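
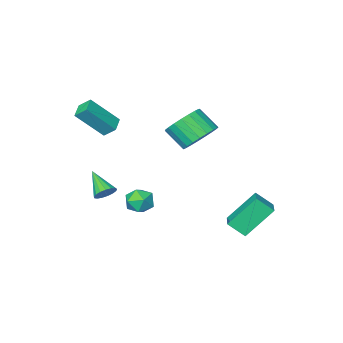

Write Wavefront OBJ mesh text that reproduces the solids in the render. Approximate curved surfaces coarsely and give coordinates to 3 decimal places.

v 0.909 -2.185 -2.623
v 1.341 -1.921 -2.264
v 0.911 -3.475 -1.677
v 1.085 -1.833 -2.143
v 0.788 -1.825 -2.132
v 0.519 -1.9 -2.234
v 0.34 -2.04 -2.424
v 0.291 -2.213 -2.66
v 0.384 -2.38 -2.888
v 0.597 -2.502 -3.055
v 0.881 -2.551 -3.122
v 1.172 -2.516 -3.076
v 1.403 -2.406 -2.926
v 1.521 -2.245 -2.706
v 1.498 -2.07 -2.467
v -3.452 -0.402 0.805
v -2.962 -0.961 0.007
v -2.519 -1.957 0.977
v -3.008 -1.398 1.775
v -2.632 -0.682 0.143
v -2.189 -1.678 1.113
v -2.443 -0.354 0.393
v -2 -1.351 1.363
v -2.429 -0.035 0.715
v -1.986 -1.032 1.685
v -2.592 0.221 1.052
v -2.148 -0.776 2.022
v -2.903 0.369 1.346
v -2.46 -0.628 2.316
v -3.309 0.384 1.547
v -2.866 -0.613 2.517
v -3.74 0.263 1.619
v -3.296 -0.734 2.59
v -4.12 0.027 1.551
v -3.677 -0.97 2.521
v -4.386 -0.283 1.354
v -3.943 -1.28 2.324
v -4.49 -0.613 1.061
v -4.046 -1.61 2.032
v -4.414 -0.907 0.725
v -3.971 -1.904 1.695
v -4.172 -1.114 0.402
v -3.729 -2.111 1.372
v -3.805 -1.197 0.149
v -3.362 -2.194 1.119
v -3.377 -1.143 0.009
v -2.934 -2.14 0.98
v -3.827 2.937 -4.095
v -5.194 3.332 -2.564
v -3.164 3.97 -3.769
v -4.531 4.364 -2.238
v -3.209 2.316 -3.382
v -4.576 2.71 -1.851
v -2.546 3.348 -3.056
v -3.913 3.743 -1.525
v -0.423 0.144 -2.814
v 0.118 0.138 -2.184
v -0.178 -1.158 -3.036
v 0.363 -1.164 -2.406
v -0.449 -1.078 -2.255
v -0.6 -0.273 -2.118
v 0.54 -0.747 -3.102
v 0.389 0.058 -2.965
v 0.714 -0.413 -2.362
v 0.102 -0.617 -1.839
v -0.162 -0.403 -3.381
v -0.774 -0.607 -2.858
v 0.214 -3.055 1.544
v -0.144 -2.52 2.083
v 0.817 -2.405 1.299
v 0.459 -1.87 1.839
v 1.461 -3.67 2.981
v 1.103 -3.135 3.521
v 2.064 -3.02 2.737
v 1.706 -2.485 3.276
f 2 1 4
f 2 4 3
f 4 1 5
f 4 5 3
f 5 1 6
f 5 6 3
f 6 1 7
f 6 7 3
f 7 1 8
f 7 8 3
f 8 1 9
f 8 9 3
f 9 1 10
f 9 10 3
f 10 1 11
f 10 11 3
f 11 1 12
f 11 12 3
f 12 1 13
f 12 13 3
f 13 1 14
f 13 14 3
f 14 1 15
f 14 15 3
f 15 1 2
f 15 2 3
f 17 16 20
f 17 20 18
f 18 20 21
f 18 21 19
f 20 16 22
f 20 22 21
f 21 22 23
f 21 23 19
f 22 16 24
f 22 24 23
f 23 24 25
f 23 25 19
f 24 16 26
f 24 26 25
f 25 26 27
f 25 27 19
f 26 16 28
f 26 28 27
f 27 28 29
f 27 29 19
f 28 16 30
f 28 30 29
f 29 30 31
f 29 31 19
f 30 16 32
f 30 32 31
f 31 32 33
f 31 33 19
f 32 16 34
f 32 34 33
f 33 34 35
f 33 35 19
f 34 16 36
f 34 36 35
f 35 36 37
f 35 37 19
f 36 16 38
f 36 38 37
f 37 38 39
f 37 39 19
f 38 16 40
f 38 40 39
f 39 40 41
f 39 41 19
f 40 16 42
f 40 42 41
f 41 42 43
f 41 43 19
f 42 16 44
f 42 44 43
f 43 44 45
f 43 45 19
f 44 16 46
f 44 46 45
f 45 46 47
f 45 47 19
f 46 16 17
f 46 17 47
f 47 17 18
f 47 18 19
f 49 51 48
f 52 49 48
f 48 51 50
f 50 52 48
f 49 55 51
f 53 49 52
f 53 55 49
f 51 55 50
f 54 52 50
f 50 55 54
f 54 53 52
f 55 53 54
f 56 67 61
f 56 61 57
f 56 57 63
f 56 63 66
f 56 66 67
f 57 61 65
f 61 67 60
f 67 66 58
f 66 63 62
f 63 57 64
f 59 65 60
f 59 60 58
f 59 58 62
f 59 62 64
f 59 64 65
f 60 65 61
f 58 60 67
f 62 58 66
f 64 62 63
f 65 64 57
f 69 71 68
f 72 69 68
f 68 71 70
f 70 72 68
f 69 75 71
f 73 69 72
f 73 75 69
f 71 75 70
f 74 72 70
f 70 75 74
f 74 73 72
f 75 73 74



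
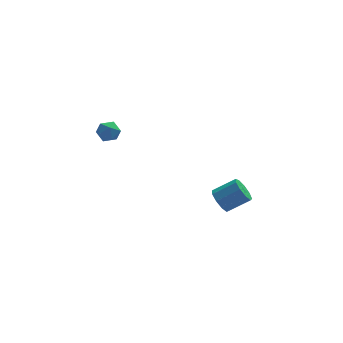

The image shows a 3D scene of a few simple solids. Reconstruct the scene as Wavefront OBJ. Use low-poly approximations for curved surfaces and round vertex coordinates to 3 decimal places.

v -3.909 -3.31 3.476
v -3.313 -3.529 3.251
v -4.287 -4.331 3.469
v -3.691 -4.55 3.244
v -3.748 -4.312 3.871
v -3.514 -3.681 3.875
v -4.086 -4.179 2.845
v -3.852 -3.548 2.849
v -3.423 -4.066 2.861
v -3.214 -4.148 3.496
v -4.386 -3.712 3.224
v -4.177 -3.794 3.859
v 2.021 -1.834 -3.853
v 2.434 -2 -4.493
v 3.653 -1.991 -3.708
v 3.239 -1.826 -3.067
v 2.392 -1.471 -4.434
v 3.611 -1.462 -3.649
v 2.177 -1.112 -4.103
v 3.396 -1.104 -3.318
v 1.888 -1.092 -3.655
v 3.107 -1.083 -2.87
v 1.661 -1.418 -3.299
v 2.88 -1.41 -2.514
v 1.603 -1.94 -3.203
v 2.821 -1.931 -2.417
v 1.74 -2.412 -3.41
v 2.959 -2.403 -2.625
v 2.008 -2.614 -3.825
v 3.227 -2.605 -3.039
v 2.282 -2.451 -4.252
v 3.501 -2.442 -3.467
f 1 12 6
f 1 6 2
f 1 2 8
f 1 8 11
f 1 11 12
f 2 6 10
f 6 12 5
f 12 11 3
f 11 8 7
f 8 2 9
f 4 10 5
f 4 5 3
f 4 3 7
f 4 7 9
f 4 9 10
f 5 10 6
f 3 5 12
f 7 3 11
f 9 7 8
f 10 9 2
f 14 13 17
f 14 17 15
f 15 17 18
f 15 18 16
f 17 13 19
f 17 19 18
f 18 19 20
f 18 20 16
f 19 13 21
f 19 21 20
f 20 21 22
f 20 22 16
f 21 13 23
f 21 23 22
f 22 23 24
f 22 24 16
f 23 13 25
f 23 25 24
f 24 25 26
f 24 26 16
f 25 13 27
f 25 27 26
f 26 27 28
f 26 28 16
f 27 13 29
f 27 29 28
f 28 29 30
f 28 30 16
f 29 13 31
f 29 31 30
f 30 31 32
f 30 32 16
f 31 13 14
f 31 14 32
f 32 14 15
f 32 15 16



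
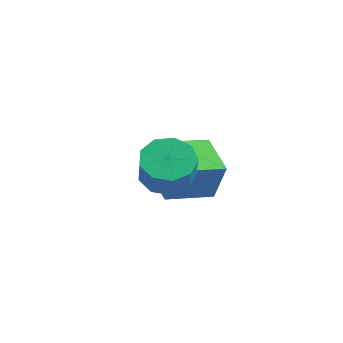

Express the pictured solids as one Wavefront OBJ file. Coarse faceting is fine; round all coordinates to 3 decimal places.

v -2 -2.72 3.234
v -1.023 -2.64 2.831
v -0.443 -3.22 4.123
v -1.42 -3.3 4.526
v -1.197 -2.03 3.183
v -0.617 -2.61 4.475
v -1.747 -1.743 3.559
v -1.167 -2.323 4.85
v -2.415 -1.914 3.783
v -1.835 -2.493 5.074
v -2.889 -2.461 3.75
v -2.309 -3.041 5.042
v -2.947 -3.13 3.476
v -2.367 -3.71 4.767
v -2.562 -3.607 3.089
v -1.982 -4.187 4.38
v -1.914 -3.669 2.77
v -1.334 -4.249 4.061
v -1.306 -3.287 2.668
v -0.726 -3.867 3.96
v -5.417 0.074 0.578
v -4.872 0.149 2.354
v -4.507 1.888 0.222
v -3.961 1.962 1.998
v -3.739 -0.862 0.102
v -3.193 -0.788 1.878
v -2.828 0.951 -0.254
v -2.283 1.026 1.522
f 2 1 5
f 2 5 3
f 3 5 6
f 3 6 4
f 5 1 7
f 5 7 6
f 6 7 8
f 6 8 4
f 7 1 9
f 7 9 8
f 8 9 10
f 8 10 4
f 9 1 11
f 9 11 10
f 10 11 12
f 10 12 4
f 11 1 13
f 11 13 12
f 12 13 14
f 12 14 4
f 13 1 15
f 13 15 14
f 14 15 16
f 14 16 4
f 15 1 17
f 15 17 16
f 16 17 18
f 16 18 4
f 17 1 19
f 17 19 18
f 18 19 20
f 18 20 4
f 19 1 2
f 19 2 20
f 20 2 3
f 20 3 4
f 22 24 21
f 25 22 21
f 21 24 23
f 23 25 21
f 22 28 24
f 26 22 25
f 26 28 22
f 24 28 23
f 27 25 23
f 23 28 27
f 27 26 25
f 28 26 27



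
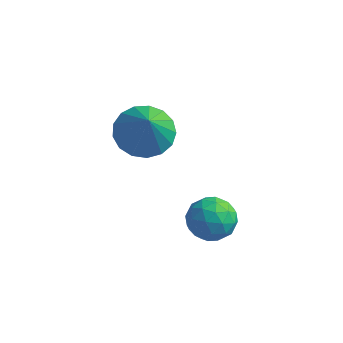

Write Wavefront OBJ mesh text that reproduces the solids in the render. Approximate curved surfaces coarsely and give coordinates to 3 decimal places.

v 2.01 -0.623 1.296
v 2.551 -0.564 1.881
v 2.789 -1.436 0.659
v 3.33 -1.377 1.244
v 2.636 -1.752 1.377
v 2.155 -1.249 1.771
v 3.185 -0.751 0.769
v 2.704 -0.248 1.163
v 3.277 -0.643 1.556
v 2.938 -1.262 1.931
v 2.402 -0.738 0.609
v 2.063 -1.357 0.984
v 2.212 -0.522 1.644
v 3.128 -1.478 0.896
v 2.72 -1.698 0.974
v 3.038 -1.663 1.318
v 1.98 -0.925 1.579
v 2.298 -0.89 1.923
v 2.348 -1.588 1.627
v 3.042 -1.11 0.617
v 3.36 -1.075 0.961
v 2.302 -0.337 1.222
v 2.62 -0.302 1.566
v 2.992 -0.412 0.913
v 2.957 -0.534 1.797
v 3.414 -1.011 1.423
v 3.329 -0.643 1.144
v 3.046 -0.348 1.375
v 2.758 -0.897 2.018
v 3.215 -1.375 1.644
v 2.808 -1.596 1.722
v 2.525 -1.3 1.953
v 3.184 -0.944 1.827
v 2.125 -0.625 0.896
v 2.582 -1.103 0.522
v 2.815 -0.7 0.587
v 2.532 -0.404 0.818
v 1.926 -0.989 1.117
v 2.383 -1.466 0.743
v 2.294 -1.652 1.165
v 2.011 -1.357 1.396
v 2.156 -1.056 0.713
v -0.592 0.84 2.364
v 0.227 1.331 2.269
v -0.048 0.18 3.656
v -0.038 1.608 2.523
v -0.43 1.709 2.74
v -0.859 1.611 2.871
v -1.227 1.337 2.886
v -1.45 0.949 2.781
v -1.477 0.536 2.581
v -1.3 0.193 2.331
v -0.962 -0.002 2.089
v -0.539 -0.004 1.91
v -0.128 0.188 1.835
v 0.176 0.529 1.881
v 0.305 0.942 2.038
f 1 38 17
f 38 12 41
f 17 41 6
f 38 41 17
f 1 17 13
f 17 6 18
f 13 18 2
f 17 18 13
f 1 13 22
f 13 2 23
f 22 23 8
f 13 23 22
f 1 22 34
f 22 8 37
f 34 37 11
f 22 37 34
f 1 34 38
f 34 11 42
f 38 42 12
f 34 42 38
f 2 18 29
f 18 6 32
f 29 32 10
f 18 32 29
f 6 41 19
f 41 12 40
f 19 40 5
f 41 40 19
f 12 42 39
f 42 11 35
f 39 35 3
f 42 35 39
f 11 37 36
f 37 8 24
f 36 24 7
f 37 24 36
f 8 23 28
f 23 2 25
f 28 25 9
f 23 25 28
f 4 30 16
f 30 10 31
f 16 31 5
f 30 31 16
f 4 16 14
f 16 5 15
f 14 15 3
f 16 15 14
f 4 14 21
f 14 3 20
f 21 20 7
f 14 20 21
f 4 21 26
f 21 7 27
f 26 27 9
f 21 27 26
f 4 26 30
f 26 9 33
f 30 33 10
f 26 33 30
f 5 31 19
f 31 10 32
f 19 32 6
f 31 32 19
f 3 15 39
f 15 5 40
f 39 40 12
f 15 40 39
f 7 20 36
f 20 3 35
f 36 35 11
f 20 35 36
f 9 27 28
f 27 7 24
f 28 24 8
f 27 24 28
f 10 33 29
f 33 9 25
f 29 25 2
f 33 25 29
f 44 43 46
f 44 46 45
f 46 43 47
f 46 47 45
f 47 43 48
f 47 48 45
f 48 43 49
f 48 49 45
f 49 43 50
f 49 50 45
f 50 43 51
f 50 51 45
f 51 43 52
f 51 52 45
f 52 43 53
f 52 53 45
f 53 43 54
f 53 54 45
f 54 43 55
f 54 55 45
f 55 43 56
f 55 56 45
f 56 43 57
f 56 57 45
f 57 43 44
f 57 44 45



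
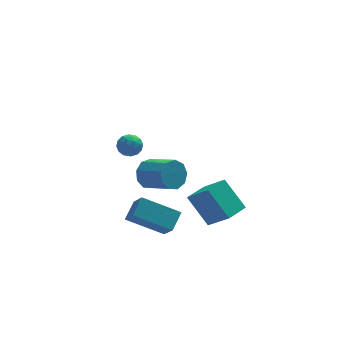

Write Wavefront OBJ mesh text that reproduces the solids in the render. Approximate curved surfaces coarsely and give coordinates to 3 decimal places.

v 0.397 -3.951 -2.078
v -1.412 -3.459 -1.155
v 0.15 -2.922 -3.112
v -1.66 -2.429 -2.189
v 0.94 -3.171 -1.431
v -0.87 -2.678 -0.508
v 0.692 -2.141 -2.465
v -1.117 -1.649 -1.542
v 0.365 3.578 -3.383
v 0.925 3.646 -4.123
v 2.014 2.37 -3.417
v 1.455 2.302 -2.677
v 1.11 4.054 -3.672
v 2.199 2.778 -2.966
v 0.947 4.239 -3.085
v 2.037 2.963 -2.379
v 0.512 4.115 -2.638
v 1.601 2.839 -1.932
v 0.008 3.74 -2.54
v 1.097 2.464 -1.834
v -0.328 3.288 -2.836
v 0.761 2.012 -2.13
v -0.341 2.973 -3.388
v 0.748 1.697 -2.682
v -0.022 2.94 -3.938
v 1.067 1.664 -3.232
v 0.477 3.206 -4.228
v 1.566 1.93 -3.522
v 3.346 -2.707 -2.489
v 2.47 -1.77 -1.02
v 2.475 -1.79 -3.594
v 1.599 -0.852 -2.126
v 4.321 -1.788 -2.494
v 3.445 -0.85 -1.026
v 3.45 -0.87 -3.6
v 2.574 0.067 -2.131
v -1.594 -1.25 2.918
v -1.128 -1.019 2.491
v -1.432 -2.261 2.549
v -0.966 -2.03 2.122
v -0.846 -2.029 2.784
v -0.946 -1.404 3.012
v -1.614 -1.876 2.028
v -1.714 -1.251 2.256
v -1.14 -1.406 1.941
v -0.665 -1.501 2.409
v -1.895 -1.779 2.631
v -1.42 -1.874 3.099
v -1.375 -1.045 2.737
v -1.185 -2.235 2.303
v -1.114 -2.234 2.692
v -0.84 -2.098 2.441
v -1.268 -1.272 3.043
v -0.994 -1.136 2.792
v -0.829 -1.73 2.965
v -1.566 -2.144 2.248
v -1.292 -2.008 1.997
v -1.72 -1.182 2.599
v -1.446 -1.046 2.348
v -1.731 -1.55 2.075
v -1.108 -1.138 2.163
v -1.013 -1.732 1.946
v -1.394 -1.641 1.89
v -1.453 -1.274 2.024
v -0.829 -1.193 2.438
v -0.734 -1.788 2.221
v -0.664 -1.787 2.61
v -0.722 -1.419 2.744
v -0.836 -1.421 2.114
v -1.826 -1.492 2.819
v -1.731 -2.087 2.602
v -1.838 -1.861 2.296
v -1.896 -1.493 2.43
v -1.547 -1.548 3.094
v -1.452 -2.142 2.877
v -1.107 -2.006 3.016
v -1.166 -1.639 3.15
v -1.724 -1.859 2.926
f 2 4 1
f 5 2 1
f 1 4 3
f 3 5 1
f 2 8 4
f 6 2 5
f 6 8 2
f 4 8 3
f 7 5 3
f 3 8 7
f 7 6 5
f 8 6 7
f 10 9 13
f 10 13 11
f 11 13 14
f 11 14 12
f 13 9 15
f 13 15 14
f 14 15 16
f 14 16 12
f 15 9 17
f 15 17 16
f 16 17 18
f 16 18 12
f 17 9 19
f 17 19 18
f 18 19 20
f 18 20 12
f 19 9 21
f 19 21 20
f 20 21 22
f 20 22 12
f 21 9 23
f 21 23 22
f 22 23 24
f 22 24 12
f 23 9 25
f 23 25 24
f 24 25 26
f 24 26 12
f 25 9 27
f 25 27 26
f 26 27 28
f 26 28 12
f 27 9 10
f 27 10 28
f 28 10 11
f 28 11 12
f 30 32 29
f 33 30 29
f 29 32 31
f 31 33 29
f 30 36 32
f 34 30 33
f 34 36 30
f 32 36 31
f 35 33 31
f 31 36 35
f 35 34 33
f 36 34 35
f 37 74 53
f 74 48 77
f 53 77 42
f 74 77 53
f 37 53 49
f 53 42 54
f 49 54 38
f 53 54 49
f 37 49 58
f 49 38 59
f 58 59 44
f 49 59 58
f 37 58 70
f 58 44 73
f 70 73 47
f 58 73 70
f 37 70 74
f 70 47 78
f 74 78 48
f 70 78 74
f 38 54 65
f 54 42 68
f 65 68 46
f 54 68 65
f 42 77 55
f 77 48 76
f 55 76 41
f 77 76 55
f 48 78 75
f 78 47 71
f 75 71 39
f 78 71 75
f 47 73 72
f 73 44 60
f 72 60 43
f 73 60 72
f 44 59 64
f 59 38 61
f 64 61 45
f 59 61 64
f 40 66 52
f 66 46 67
f 52 67 41
f 66 67 52
f 40 52 50
f 52 41 51
f 50 51 39
f 52 51 50
f 40 50 57
f 50 39 56
f 57 56 43
f 50 56 57
f 40 57 62
f 57 43 63
f 62 63 45
f 57 63 62
f 40 62 66
f 62 45 69
f 66 69 46
f 62 69 66
f 41 67 55
f 67 46 68
f 55 68 42
f 67 68 55
f 39 51 75
f 51 41 76
f 75 76 48
f 51 76 75
f 43 56 72
f 56 39 71
f 72 71 47
f 56 71 72
f 45 63 64
f 63 43 60
f 64 60 44
f 63 60 64
f 46 69 65
f 69 45 61
f 65 61 38
f 69 61 65



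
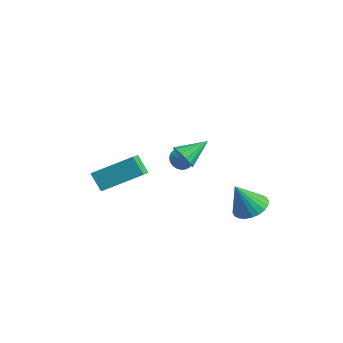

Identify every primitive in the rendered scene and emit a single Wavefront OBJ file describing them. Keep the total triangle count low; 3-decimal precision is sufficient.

v -1.725 -2.237 -0.692
v -0.671 -0.617 0.338
v -1.006 -2.16 -1.548
v 0.047 -0.54 -0.518
v -1.007 -3.04 -0.162
v 0.046 -1.42 0.868
v -0.289 -2.963 -1.018
v 0.765 -1.343 0.012
v 2.111 3.904 -3.532
v 3.022 3.679 -3.491
v 1.849 3.136 -1.948
v 3.023 4.009 -3.331
v 2.884 4.323 -3.202
v 2.628 4.573 -3.123
v 2.293 4.721 -3.106
v 1.93 4.745 -3.154
v 1.595 4.641 -3.26
v 1.338 4.425 -3.407
v 1.199 4.129 -3.574
v 1.198 3.799 -3.734
v 1.337 3.485 -3.863
v 1.593 3.234 -3.942
v 1.928 3.086 -3.958
v 2.291 3.062 -3.91
v 2.626 3.166 -3.804
v 2.883 3.383 -3.657
v 3.217 -0.955 2.22
v 3.848 -0.892 1.924
v 3.423 0.275 2.92
v 3.621 -0.725 1.697
v 3.285 -0.619 1.61
v 2.931 -0.603 1.686
v 2.654 -0.682 1.906
v 2.527 -0.833 2.21
v 2.586 -1.018 2.516
v 2.813 -1.185 2.743
v 3.148 -1.291 2.83
v 3.502 -1.307 2.754
v 3.78 -1.228 2.534
v 3.906 -1.076 2.23
v -2.865 3.548 -2.551
v -2.578 3.055 -2.884
v -1.855 3.592 -1.749
v -2.487 3.26 -3.01
v -2.454 3.509 -3.066
v -2.482 3.764 -3.044
v -2.569 3.986 -2.947
v -2.701 4.141 -2.789
v -2.858 4.206 -2.596
v -3.016 4.171 -2.395
v -3.151 4.041 -2.219
v -3.242 3.836 -2.093
v -3.276 3.587 -2.036
v -3.247 3.332 -2.058
v -3.16 3.11 -2.156
v -3.028 2.954 -2.313
v -2.871 2.889 -2.507
v -2.713 2.924 -2.707
f 2 4 1
f 5 2 1
f 1 4 3
f 3 5 1
f 2 8 4
f 6 2 5
f 6 8 2
f 4 8 3
f 7 5 3
f 3 8 7
f 7 6 5
f 8 6 7
f 10 9 12
f 10 12 11
f 12 9 13
f 12 13 11
f 13 9 14
f 13 14 11
f 14 9 15
f 14 15 11
f 15 9 16
f 15 16 11
f 16 9 17
f 16 17 11
f 17 9 18
f 17 18 11
f 18 9 19
f 18 19 11
f 19 9 20
f 19 20 11
f 20 9 21
f 20 21 11
f 21 9 22
f 21 22 11
f 22 9 23
f 22 23 11
f 23 9 24
f 23 24 11
f 24 9 25
f 24 25 11
f 25 9 26
f 25 26 11
f 26 9 10
f 26 10 11
f 28 27 30
f 28 30 29
f 30 27 31
f 30 31 29
f 31 27 32
f 31 32 29
f 32 27 33
f 32 33 29
f 33 27 34
f 33 34 29
f 34 27 35
f 34 35 29
f 35 27 36
f 35 36 29
f 36 27 37
f 36 37 29
f 37 27 38
f 37 38 29
f 38 27 39
f 38 39 29
f 39 27 40
f 39 40 29
f 40 27 28
f 40 28 29
f 42 41 44
f 42 44 43
f 44 41 45
f 44 45 43
f 45 41 46
f 45 46 43
f 46 41 47
f 46 47 43
f 47 41 48
f 47 48 43
f 48 41 49
f 48 49 43
f 49 41 50
f 49 50 43
f 50 41 51
f 50 51 43
f 51 41 52
f 51 52 43
f 52 41 53
f 52 53 43
f 53 41 54
f 53 54 43
f 54 41 55
f 54 55 43
f 55 41 56
f 55 56 43
f 56 41 57
f 56 57 43
f 57 41 58
f 57 58 43
f 58 41 42
f 58 42 43



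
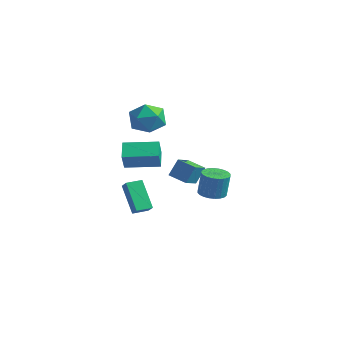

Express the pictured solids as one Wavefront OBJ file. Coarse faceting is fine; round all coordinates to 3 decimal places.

v -3.905 4.592 1.887
v -2.749 4.855 1.965
v -3.491 3.125 0.715
v -2.335 3.388 0.793
v -2.911 2.953 1.737
v -3.166 3.86 2.462
v -3.074 4.12 0.218
v -3.329 5.027 0.943
v -2.235 4.564 0.934
v -2.134 3.842 1.873
v -4.106 4.138 0.807
v -4.005 3.416 1.746
v 0.608 1.953 -1.151
v 0.77 2.509 -0.1
v 0.289 3.059 -1.687
v 0.45 3.615 -0.636
v 1.73 2.145 -1.424
v 1.891 2.701 -0.373
v 1.41 3.251 -1.96
v 1.572 3.807 -0.909
v 3.513 2.329 -1.633
v 3.929 1.658 -1.622
v 4.084 1.78 -0.135
v 3.667 2.451 -0.147
v 4.153 1.867 -1.662
v 4.307 1.989 -0.175
v 4.278 2.146 -1.698
v 4.433 2.268 -0.211
v 4.288 2.453 -1.724
v 4.442 2.575 -0.237
v 4.179 2.741 -1.737
v 4.333 2.863 -0.25
v 3.969 2.966 -1.733
v 4.123 3.089 -0.246
v 3.689 3.095 -1.715
v 3.844 3.217 -0.228
v 3.383 3.106 -1.684
v 3.537 3.229 -0.197
v 3.096 3 -1.645
v 3.251 3.122 -0.158
v 2.873 2.791 -1.605
v 3.027 2.913 -0.118
v 2.747 2.512 -1.569
v 2.902 2.634 -0.082
v 2.738 2.205 -1.543
v 2.892 2.327 -0.056
v 2.847 1.917 -1.53
v 3.001 2.039 -0.043
v 3.057 1.691 -1.534
v 3.211 1.814 -0.047
v 3.336 1.563 -1.552
v 3.491 1.685 -0.065
v 3.643 1.551 -1.583
v 3.797 1.674 -0.096
v -4.772 3.79 -1.886
v -4.359 3.214 -0.725
v -3.225 5.174 -1.749
v -2.813 4.598 -0.588
v -4.027 3.022 -2.532
v -3.615 2.446 -1.371
v -2.481 4.406 -2.395
v -2.068 3.83 -1.234
v -1.945 1.643 -4.965
v -3.208 2.058 -3.378
v -1.612 2.564 -4.942
v -2.875 2.98 -3.355
v -1.365 1.42 -4.445
v -2.628 1.836 -2.858
v -1.032 2.342 -4.422
v -2.295 2.757 -2.835
f 1 12 6
f 1 6 2
f 1 2 8
f 1 8 11
f 1 11 12
f 2 6 10
f 6 12 5
f 12 11 3
f 11 8 7
f 8 2 9
f 4 10 5
f 4 5 3
f 4 3 7
f 4 7 9
f 4 9 10
f 5 10 6
f 3 5 12
f 7 3 11
f 9 7 8
f 10 9 2
f 14 16 13
f 17 14 13
f 13 16 15
f 15 17 13
f 14 20 16
f 18 14 17
f 18 20 14
f 16 20 15
f 19 17 15
f 15 20 19
f 19 18 17
f 20 18 19
f 22 21 25
f 22 25 23
f 23 25 26
f 23 26 24
f 25 21 27
f 25 27 26
f 26 27 28
f 26 28 24
f 27 21 29
f 27 29 28
f 28 29 30
f 28 30 24
f 29 21 31
f 29 31 30
f 30 31 32
f 30 32 24
f 31 21 33
f 31 33 32
f 32 33 34
f 32 34 24
f 33 21 35
f 33 35 34
f 34 35 36
f 34 36 24
f 35 21 37
f 35 37 36
f 36 37 38
f 36 38 24
f 37 21 39
f 37 39 38
f 38 39 40
f 38 40 24
f 39 21 41
f 39 41 40
f 40 41 42
f 40 42 24
f 41 21 43
f 41 43 42
f 42 43 44
f 42 44 24
f 43 21 45
f 43 45 44
f 44 45 46
f 44 46 24
f 45 21 47
f 45 47 46
f 46 47 48
f 46 48 24
f 47 21 49
f 47 49 48
f 48 49 50
f 48 50 24
f 49 21 51
f 49 51 50
f 50 51 52
f 50 52 24
f 51 21 53
f 51 53 52
f 52 53 54
f 52 54 24
f 53 21 22
f 53 22 54
f 54 22 23
f 54 23 24
f 56 58 55
f 59 56 55
f 55 58 57
f 57 59 55
f 56 62 58
f 60 56 59
f 60 62 56
f 58 62 57
f 61 59 57
f 57 62 61
f 61 60 59
f 62 60 61
f 64 66 63
f 67 64 63
f 63 66 65
f 65 67 63
f 64 70 66
f 68 64 67
f 68 70 64
f 66 70 65
f 69 67 65
f 65 70 69
f 69 68 67
f 70 68 69



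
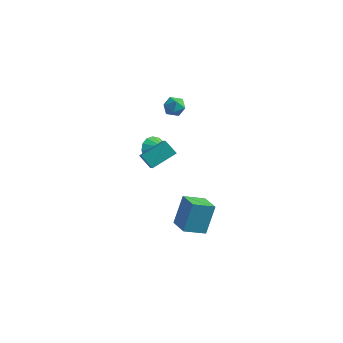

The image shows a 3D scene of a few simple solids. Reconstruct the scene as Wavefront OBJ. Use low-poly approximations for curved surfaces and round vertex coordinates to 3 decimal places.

v -4.453 3.827 -2.686
v -3.885 4.32 -3.404
v -3.467 3.613 -2.054
v -4.027 4.702 -3.053
v -4.283 4.85 -2.603
v -4.584 4.724 -2.175
v -4.851 4.357 -1.884
v -5.01 3.849 -1.808
v -5.02 3.335 -1.967
v -4.879 2.952 -2.318
v -4.623 2.805 -2.768
v -4.321 2.931 -3.196
v -4.055 3.298 -3.487
v -3.896 3.806 -3.563
v 0.396 -0.271 -3.921
v 0.666 0.191 -3.725
v 0.784 -1.169 -2.339
v 0.444 0.228 -3.649
v 0.214 0.178 -3.621
v 0.015 0.051 -3.644
v -0.118 -0.132 -3.716
v -0.162 -0.339 -3.822
v -0.11 -0.534 -3.946
v 0.03 -0.684 -4.065
v 0.233 -0.762 -4.16
v 0.464 -0.756 -4.213
v 0.683 -0.665 -4.215
v 0.852 -0.507 -4.167
v 0.943 -0.308 -4.076
v 0.939 -0.102 -3.958
v 0.841 0.074 -3.834
v -3.064 2.533 2.875
v -2.651 3.202 2.939
v -1.989 1.858 3.001
v -1.576 2.527 3.065
v -2.069 2.31 3.642
v -2.733 2.728 3.564
v -1.907 2.332 2.376
v -2.571 2.75 2.298
v -1.936 3.078 2.631
v -2.036 3.064 3.413
v -2.604 1.996 2.527
v -2.704 1.982 3.309
v -2.344 -1.607 1.148
v -1.451 -0.239 1.903
v -2.906 -0.855 0.45
v -2.013 0.513 1.206
v -1.527 -1.713 0.374
v -0.634 -0.345 1.13
v -2.089 -0.961 -0.323
v -1.196 0.407 0.432
v 1.247 -4.268 -1.754
v 1.394 -3.397 0.074
v 2.205 -3.305 -2.289
v 2.352 -2.434 -0.462
v 2.388 -5.206 -1.398
v 2.535 -4.335 0.429
v 3.346 -4.243 -1.934
v 3.493 -3.372 -0.106
f 2 1 4
f 2 4 3
f 4 1 5
f 4 5 3
f 5 1 6
f 5 6 3
f 6 1 7
f 6 7 3
f 7 1 8
f 7 8 3
f 8 1 9
f 8 9 3
f 9 1 10
f 9 10 3
f 10 1 11
f 10 11 3
f 11 1 12
f 11 12 3
f 12 1 13
f 12 13 3
f 13 1 14
f 13 14 3
f 14 1 2
f 14 2 3
f 16 15 18
f 16 18 17
f 18 15 19
f 18 19 17
f 19 15 20
f 19 20 17
f 20 15 21
f 20 21 17
f 21 15 22
f 21 22 17
f 22 15 23
f 22 23 17
f 23 15 24
f 23 24 17
f 24 15 25
f 24 25 17
f 25 15 26
f 25 26 17
f 26 15 27
f 26 27 17
f 27 15 28
f 27 28 17
f 28 15 29
f 28 29 17
f 29 15 30
f 29 30 17
f 30 15 31
f 30 31 17
f 31 15 16
f 31 16 17
f 32 43 37
f 32 37 33
f 32 33 39
f 32 39 42
f 32 42 43
f 33 37 41
f 37 43 36
f 43 42 34
f 42 39 38
f 39 33 40
f 35 41 36
f 35 36 34
f 35 34 38
f 35 38 40
f 35 40 41
f 36 41 37
f 34 36 43
f 38 34 42
f 40 38 39
f 41 40 33
f 45 47 44
f 48 45 44
f 44 47 46
f 46 48 44
f 45 51 47
f 49 45 48
f 49 51 45
f 47 51 46
f 50 48 46
f 46 51 50
f 50 49 48
f 51 49 50
f 53 55 52
f 56 53 52
f 52 55 54
f 54 56 52
f 53 59 55
f 57 53 56
f 57 59 53
f 55 59 54
f 58 56 54
f 54 59 58
f 58 57 56
f 59 57 58



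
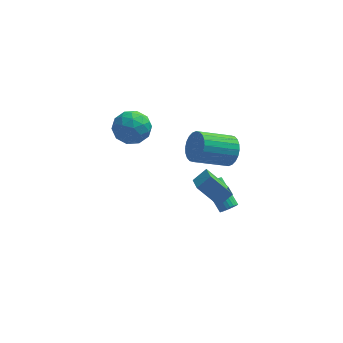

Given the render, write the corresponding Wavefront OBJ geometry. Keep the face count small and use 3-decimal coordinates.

v -1.86 -1.964 3.477
v -1.449 -2.571 2.666
v -3.131 -3.169 3.734
v -2.72 -3.776 2.923
v -2.165 -3.665 3.858
v -1.379 -2.921 3.7
v -3.201 -2.819 2.7
v -2.415 -2.075 2.542
v -2.277 -3.099 2.186
v -1.637 -3.622 2.901
v -2.943 -2.118 3.499
v -2.303 -2.641 4.214
v -1.543 -2.162 3.049
v -3.037 -3.578 3.351
v -2.711 -3.513 3.901
v -2.469 -3.87 3.424
v -1.502 -2.368 3.657
v -1.26 -2.724 3.18
v -1.681 -3.367 3.881
v -3.32 -3.016 3.22
v -3.078 -3.372 2.743
v -2.111 -1.87 2.976
v -1.869 -2.227 2.499
v -2.899 -2.373 2.519
v -1.788 -2.829 2.29
v -2.535 -3.537 2.441
v -2.818 -2.975 2.31
v -2.356 -2.537 2.217
v -1.412 -3.137 2.711
v -2.159 -3.845 2.861
v -1.832 -3.78 3.412
v -1.371 -3.342 3.318
v -1.899 -3.447 2.428
v -2.421 -1.895 3.539
v -3.168 -2.603 3.689
v -3.209 -2.398 3.082
v -2.748 -1.96 2.988
v -2.045 -2.203 3.959
v -2.792 -2.911 4.11
v -2.224 -3.203 4.183
v -1.762 -2.765 4.09
v -2.681 -2.293 3.972
v 2.754 -2.683 1.177
v 3.233 -2.933 1.959
v 1.424 -3.567 2.864
v 0.946 -3.317 2.083
v 3.148 -2.58 2.036
v 1.339 -3.215 2.941
v 3.003 -2.243 1.982
v 1.194 -2.878 2.887
v 2.82 -1.973 1.806
v 1.011 -2.608 2.711
v 2.627 -1.811 1.534
v 0.818 -2.446 2.439
v 2.454 -1.782 1.208
v 0.645 -2.417 2.113
v 2.326 -1.89 0.877
v 0.517 -2.524 1.782
v 2.263 -2.118 0.592
v 0.454 -2.753 1.497
v 2.276 -2.433 0.396
v 0.467 -3.067 1.301
v 2.361 -2.785 0.319
v 0.552 -3.42 1.224
v 2.506 -3.122 0.373
v 0.697 -3.757 1.278
v 2.689 -3.392 0.549
v 0.88 -4.027 1.454
v 2.882 -3.554 0.821
v 1.073 -4.189 1.726
v 3.055 -3.583 1.147
v 1.246 -4.218 2.052
v 3.183 -3.476 1.478
v 1.374 -4.11 2.383
v 3.246 -3.247 1.763
v 1.437 -3.882 2.668
v 2.79 -2.348 -4.085
v 3.17 -2.424 -3.695
v 2.29 -1.128 -2.585
v 1.91 -1.052 -2.975
v 3.259 -2.265 -3.81
v 2.379 -0.97 -2.699
v 3.276 -2.12 -3.967
v 2.396 -0.824 -2.856
v 3.219 -2.008 -4.141
v 2.339 -0.713 -3.03
v 3.097 -1.949 -4.307
v 2.217 -0.653 -3.197
v 2.928 -1.95 -4.44
v 2.048 -0.655 -3.329
v 2.738 -2.012 -4.518
v 1.858 -0.717 -3.407
v 2.556 -2.125 -4.53
v 1.676 -0.829 -3.42
v 2.41 -2.272 -4.475
v 1.53 -0.976 -3.365
v 2.321 -2.43 -4.361
v 1.441 -1.135 -3.25
v 2.304 -2.576 -4.204
v 1.424 -1.28 -3.093
v 2.361 -2.687 -4.03
v 1.481 -1.392 -2.919
v 2.483 -2.747 -3.863
v 1.603 -1.451 -2.753
v 2.652 -2.745 -3.731
v 1.772 -1.45 -2.62
v 2.842 -2.683 -3.653
v 1.962 -1.388 -2.542
v 3.024 -2.571 -3.64
v 2.144 -1.275 -2.53
v 2 -3.403 -2.149
v 2.221 -4.87 -1.405
v 0.855 -3.013 -1.041
v 1.077 -4.48 -0.296
v 2.703 -3 -1.564
v 2.925 -4.467 -0.819
v 1.559 -2.61 -0.455
v 1.78 -4.077 0.289
f 1 38 17
f 38 12 41
f 17 41 6
f 38 41 17
f 1 17 13
f 17 6 18
f 13 18 2
f 17 18 13
f 1 13 22
f 13 2 23
f 22 23 8
f 13 23 22
f 1 22 34
f 22 8 37
f 34 37 11
f 22 37 34
f 1 34 38
f 34 11 42
f 38 42 12
f 34 42 38
f 2 18 29
f 18 6 32
f 29 32 10
f 18 32 29
f 6 41 19
f 41 12 40
f 19 40 5
f 41 40 19
f 12 42 39
f 42 11 35
f 39 35 3
f 42 35 39
f 11 37 36
f 37 8 24
f 36 24 7
f 37 24 36
f 8 23 28
f 23 2 25
f 28 25 9
f 23 25 28
f 4 30 16
f 30 10 31
f 16 31 5
f 30 31 16
f 4 16 14
f 16 5 15
f 14 15 3
f 16 15 14
f 4 14 21
f 14 3 20
f 21 20 7
f 14 20 21
f 4 21 26
f 21 7 27
f 26 27 9
f 21 27 26
f 4 26 30
f 26 9 33
f 30 33 10
f 26 33 30
f 5 31 19
f 31 10 32
f 19 32 6
f 31 32 19
f 3 15 39
f 15 5 40
f 39 40 12
f 15 40 39
f 7 20 36
f 20 3 35
f 36 35 11
f 20 35 36
f 9 27 28
f 27 7 24
f 28 24 8
f 27 24 28
f 10 33 29
f 33 9 25
f 29 25 2
f 33 25 29
f 44 43 47
f 44 47 45
f 45 47 48
f 45 48 46
f 47 43 49
f 47 49 48
f 48 49 50
f 48 50 46
f 49 43 51
f 49 51 50
f 50 51 52
f 50 52 46
f 51 43 53
f 51 53 52
f 52 53 54
f 52 54 46
f 53 43 55
f 53 55 54
f 54 55 56
f 54 56 46
f 55 43 57
f 55 57 56
f 56 57 58
f 56 58 46
f 57 43 59
f 57 59 58
f 58 59 60
f 58 60 46
f 59 43 61
f 59 61 60
f 60 61 62
f 60 62 46
f 61 43 63
f 61 63 62
f 62 63 64
f 62 64 46
f 63 43 65
f 63 65 64
f 64 65 66
f 64 66 46
f 65 43 67
f 65 67 66
f 66 67 68
f 66 68 46
f 67 43 69
f 67 69 68
f 68 69 70
f 68 70 46
f 69 43 71
f 69 71 70
f 70 71 72
f 70 72 46
f 71 43 73
f 71 73 72
f 72 73 74
f 72 74 46
f 73 43 75
f 73 75 74
f 74 75 76
f 74 76 46
f 75 43 44
f 75 44 76
f 76 44 45
f 76 45 46
f 78 77 81
f 78 81 79
f 79 81 82
f 79 82 80
f 81 77 83
f 81 83 82
f 82 83 84
f 82 84 80
f 83 77 85
f 83 85 84
f 84 85 86
f 84 86 80
f 85 77 87
f 85 87 86
f 86 87 88
f 86 88 80
f 87 77 89
f 87 89 88
f 88 89 90
f 88 90 80
f 89 77 91
f 89 91 90
f 90 91 92
f 90 92 80
f 91 77 93
f 91 93 92
f 92 93 94
f 92 94 80
f 93 77 95
f 93 95 94
f 94 95 96
f 94 96 80
f 95 77 97
f 95 97 96
f 96 97 98
f 96 98 80
f 97 77 99
f 97 99 98
f 98 99 100
f 98 100 80
f 99 77 101
f 99 101 100
f 100 101 102
f 100 102 80
f 101 77 103
f 101 103 102
f 102 103 104
f 102 104 80
f 103 77 105
f 103 105 104
f 104 105 106
f 104 106 80
f 105 77 107
f 105 107 106
f 106 107 108
f 106 108 80
f 107 77 109
f 107 109 108
f 108 109 110
f 108 110 80
f 109 77 78
f 109 78 110
f 110 78 79
f 110 79 80
f 112 114 111
f 115 112 111
f 111 114 113
f 113 115 111
f 112 118 114
f 116 112 115
f 116 118 112
f 114 118 113
f 117 115 113
f 113 118 117
f 117 116 115
f 118 116 117



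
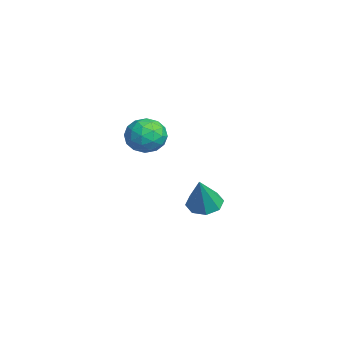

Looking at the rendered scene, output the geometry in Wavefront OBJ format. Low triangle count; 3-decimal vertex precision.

v -1.723 3.073 -2.83
v -1.072 3.664 -3.021
v -0.857 2.687 -1.07
v -1.605 3.955 -2.696
v -2.207 3.729 -2.449
v -2.526 3.119 -2.425
v -2.375 2.482 -2.639
v -1.842 2.191 -2.965
v -1.24 2.417 -3.212
v -0.921 3.027 -3.235
v 1.462 0.156 3.481
v 2.228 0.413 4.07
v 2.472 -0.673 2.53
v 3.238 -0.416 3.119
v 2.54 -1.048 3.453
v 1.916 -0.536 4.041
v 2.784 0.276 2.559
v 2.16 0.788 3.147
v 3.044 0.487 3.5
v 2.894 -0.331 4.053
v 1.806 0.071 2.547
v 1.656 -0.747 3.1
v 1.756 0.357 3.859
v 2.944 -0.617 2.741
v 2.534 -0.989 2.938
v 2.984 -0.838 3.284
v 1.573 -0.2 3.842
v 2.023 -0.049 4.188
v 2.207 -0.908 3.826
v 2.677 -0.211 2.412
v 3.127 -0.06 2.758
v 1.716 0.578 3.316
v 2.166 0.729 3.662
v 2.493 0.648 2.774
v 2.686 0.552 3.87
v 3.28 0.065 3.311
v 3.013 0.471 2.982
v 2.646 0.772 3.327
v 2.598 0.071 4.195
v 3.191 -0.416 3.636
v 2.781 -0.788 3.833
v 2.415 -0.487 4.178
v 3.078 0.114 3.86
v 1.509 0.156 2.964
v 2.102 -0.331 2.405
v 2.285 0.227 2.422
v 1.919 0.528 2.767
v 1.42 -0.325 3.289
v 2.014 -0.812 2.73
v 2.054 -1.032 3.273
v 1.687 -0.731 3.618
v 1.622 -0.374 2.74
f 2 1 4
f 2 4 3
f 4 1 5
f 4 5 3
f 5 1 6
f 5 6 3
f 6 1 7
f 6 7 3
f 7 1 8
f 7 8 3
f 8 1 9
f 8 9 3
f 9 1 10
f 9 10 3
f 10 1 2
f 10 2 3
f 11 48 27
f 48 22 51
f 27 51 16
f 48 51 27
f 11 27 23
f 27 16 28
f 23 28 12
f 27 28 23
f 11 23 32
f 23 12 33
f 32 33 18
f 23 33 32
f 11 32 44
f 32 18 47
f 44 47 21
f 32 47 44
f 11 44 48
f 44 21 52
f 48 52 22
f 44 52 48
f 12 28 39
f 28 16 42
f 39 42 20
f 28 42 39
f 16 51 29
f 51 22 50
f 29 50 15
f 51 50 29
f 22 52 49
f 52 21 45
f 49 45 13
f 52 45 49
f 21 47 46
f 47 18 34
f 46 34 17
f 47 34 46
f 18 33 38
f 33 12 35
f 38 35 19
f 33 35 38
f 14 40 26
f 40 20 41
f 26 41 15
f 40 41 26
f 14 26 24
f 26 15 25
f 24 25 13
f 26 25 24
f 14 24 31
f 24 13 30
f 31 30 17
f 24 30 31
f 14 31 36
f 31 17 37
f 36 37 19
f 31 37 36
f 14 36 40
f 36 19 43
f 40 43 20
f 36 43 40
f 15 41 29
f 41 20 42
f 29 42 16
f 41 42 29
f 13 25 49
f 25 15 50
f 49 50 22
f 25 50 49
f 17 30 46
f 30 13 45
f 46 45 21
f 30 45 46
f 19 37 38
f 37 17 34
f 38 34 18
f 37 34 38
f 20 43 39
f 43 19 35
f 39 35 12
f 43 35 39



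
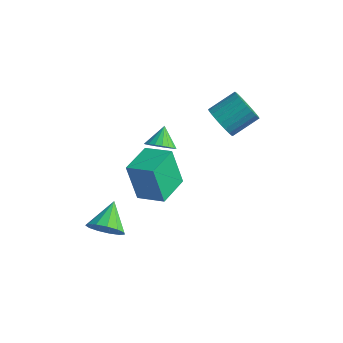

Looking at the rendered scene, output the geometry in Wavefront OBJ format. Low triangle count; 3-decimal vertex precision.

v -0.355 -1.939 -2.843
v 0.348 -1.999 -2.334
v -0.765 -0.741 -2.137
v 0.479 -1.726 -2.72
v 0.346 -1.521 -3.145
v -0.01 -1.449 -3.474
v -0.476 -1.532 -3.603
v -0.903 -1.744 -3.491
v -1.156 -2.019 -3.173
v -1.155 -2.267 -2.751
v -0.9 -2.412 -2.358
v -0.472 -2.406 -2.119
v -0.007 -2.252 -2.11
v 0.744 -1.121 -0.569
v 0.172 -1.099 1.191
v 0.581 0.449 -0.641
v 0.009 0.471 1.118
v 2.011 -0.971 -0.158
v 1.439 -0.949 1.601
v 1.848 0.599 -0.231
v 1.276 0.621 1.529
v -0.384 2.101 -0.406
v 0.113 2.536 -0.667
v -0.676 2.839 0.266
v -0.138 2.6 -0.847
v -0.438 2.565 -0.94
v -0.728 2.439 -0.927
v -0.949 2.245 -0.811
v -1.058 2.023 -0.614
v -1.033 1.816 -0.376
v -0.88 1.666 -0.144
v -0.629 1.602 0.036
v -0.329 1.637 0.128
v -0.04 1.763 0.115
v 0.181 1.957 -0.001
v 0.291 2.179 -0.197
v 0.266 2.385 -0.435
v 2.074 3.014 1.974
v 2.646 2.498 2.282
v 3.258 3.59 2.975
v 2.686 4.106 2.666
v 2.789 2.593 2.007
v 3.4 3.685 2.7
v 2.822 2.752 1.727
v 3.433 3.843 2.42
v 2.742 2.951 1.485
v 3.353 4.042 2.177
v 2.56 3.159 1.316
v 3.171 4.251 2.009
v 2.304 3.346 1.248
v 2.915 4.437 1.941
v 2.013 3.482 1.291
v 2.624 4.573 1.983
v 1.732 3.547 1.437
v 2.343 4.638 2.13
v 1.502 3.53 1.665
v 2.114 4.622 2.358
v 1.36 3.435 1.94
v 1.971 4.527 2.633
v 1.327 3.277 2.22
v 1.938 4.368 2.913
v 1.407 3.078 2.463
v 2.018 4.169 3.155
v 1.589 2.869 2.631
v 2.2 3.961 3.324
v 1.845 2.683 2.699
v 2.456 3.774 3.392
v 2.136 2.547 2.657
v 2.747 3.638 3.349
v 2.417 2.482 2.51
v 3.028 3.573 3.203
f 2 1 4
f 2 4 3
f 4 1 5
f 4 5 3
f 5 1 6
f 5 6 3
f 6 1 7
f 6 7 3
f 7 1 8
f 7 8 3
f 8 1 9
f 8 9 3
f 9 1 10
f 9 10 3
f 10 1 11
f 10 11 3
f 11 1 12
f 11 12 3
f 12 1 13
f 12 13 3
f 13 1 2
f 13 2 3
f 15 17 14
f 18 15 14
f 14 17 16
f 16 18 14
f 15 21 17
f 19 15 18
f 19 21 15
f 17 21 16
f 20 18 16
f 16 21 20
f 20 19 18
f 21 19 20
f 23 22 25
f 23 25 24
f 25 22 26
f 25 26 24
f 26 22 27
f 26 27 24
f 27 22 28
f 27 28 24
f 28 22 29
f 28 29 24
f 29 22 30
f 29 30 24
f 30 22 31
f 30 31 24
f 31 22 32
f 31 32 24
f 32 22 33
f 32 33 24
f 33 22 34
f 33 34 24
f 34 22 35
f 34 35 24
f 35 22 36
f 35 36 24
f 36 22 37
f 36 37 24
f 37 22 23
f 37 23 24
f 39 38 42
f 39 42 40
f 40 42 43
f 40 43 41
f 42 38 44
f 42 44 43
f 43 44 45
f 43 45 41
f 44 38 46
f 44 46 45
f 45 46 47
f 45 47 41
f 46 38 48
f 46 48 47
f 47 48 49
f 47 49 41
f 48 38 50
f 48 50 49
f 49 50 51
f 49 51 41
f 50 38 52
f 50 52 51
f 51 52 53
f 51 53 41
f 52 38 54
f 52 54 53
f 53 54 55
f 53 55 41
f 54 38 56
f 54 56 55
f 55 56 57
f 55 57 41
f 56 38 58
f 56 58 57
f 57 58 59
f 57 59 41
f 58 38 60
f 58 60 59
f 59 60 61
f 59 61 41
f 60 38 62
f 60 62 61
f 61 62 63
f 61 63 41
f 62 38 64
f 62 64 63
f 63 64 65
f 63 65 41
f 64 38 66
f 64 66 65
f 65 66 67
f 65 67 41
f 66 38 68
f 66 68 67
f 67 68 69
f 67 69 41
f 68 38 70
f 68 70 69
f 69 70 71
f 69 71 41
f 70 38 39
f 70 39 71
f 71 39 40
f 71 40 41



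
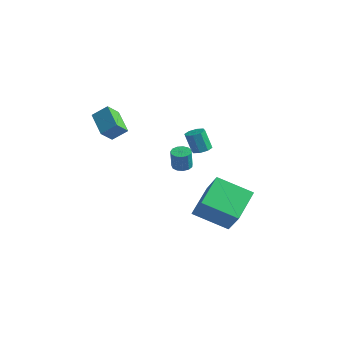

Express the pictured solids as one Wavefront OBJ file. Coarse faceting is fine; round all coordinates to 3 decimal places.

v -1.361 1.953 -2.6
v -0.95 1.6 -2.694
v -0.848 1.415 -1.554
v -1.259 1.767 -1.46
v -0.819 1.879 -2.661
v -0.717 1.694 -1.52
v -0.861 2.181 -2.608
v -0.759 1.996 -1.467
v -1.061 2.411 -2.553
v -0.959 2.226 -1.412
v -1.357 2.496 -2.512
v -1.255 2.31 -1.372
v -1.654 2.407 -2.5
v -1.552 2.222 -1.36
v -1.858 2.175 -2.52
v -1.756 1.99 -1.379
v -1.904 1.872 -2.565
v -1.802 1.687 -1.424
v -1.778 1.594 -2.621
v -1.676 1.409 -1.481
v -1.519 1.431 -2.671
v -1.417 1.245 -1.53
v -1.211 1.433 -2.698
v -1.109 1.247 -1.558
v -4.191 -0.922 0.749
v -4.209 -1.679 1.447
v -3.615 -0.359 1.374
v -3.632 -1.116 2.072
v -2.888 -1.544 0.108
v -2.905 -2.301 0.806
v -2.311 -0.981 0.733
v -2.329 -1.738 1.431
v 2.611 -0.826 -2.567
v 2.093 0.842 -1.633
v 1.511 -0.356 -4.017
v 0.993 1.312 -3.083
v 4.207 0.168 -3.457
v 3.689 1.836 -2.523
v 3.107 0.638 -4.907
v 2.589 2.306 -3.973
v 0.824 1.113 -0.24
v 1.336 0.996 -0.078
v 0.948 0.869 1.061
v 0.436 0.987 0.9
v 1.253 1.408 -0.061
v 0.865 1.281 1.078
v 0.918 1.648 -0.148
v 0.53 1.521 0.991
v 0.528 1.574 -0.289
v 0.14 1.448 0.85
v 0.312 1.231 -0.401
v -0.076 1.104 0.738
v 0.395 0.819 -0.418
v 0.007 0.692 0.721
v 0.73 0.579 -0.331
v 0.342 0.452 0.808
v 1.12 0.652 -0.19
v 0.732 0.526 0.949
f 2 1 5
f 2 5 3
f 3 5 6
f 3 6 4
f 5 1 7
f 5 7 6
f 6 7 8
f 6 8 4
f 7 1 9
f 7 9 8
f 8 9 10
f 8 10 4
f 9 1 11
f 9 11 10
f 10 11 12
f 10 12 4
f 11 1 13
f 11 13 12
f 12 13 14
f 12 14 4
f 13 1 15
f 13 15 14
f 14 15 16
f 14 16 4
f 15 1 17
f 15 17 16
f 16 17 18
f 16 18 4
f 17 1 19
f 17 19 18
f 18 19 20
f 18 20 4
f 19 1 21
f 19 21 20
f 20 21 22
f 20 22 4
f 21 1 23
f 21 23 22
f 22 23 24
f 22 24 4
f 23 1 2
f 23 2 24
f 24 2 3
f 24 3 4
f 26 28 25
f 29 26 25
f 25 28 27
f 27 29 25
f 26 32 28
f 30 26 29
f 30 32 26
f 28 32 27
f 31 29 27
f 27 32 31
f 31 30 29
f 32 30 31
f 34 36 33
f 37 34 33
f 33 36 35
f 35 37 33
f 34 40 36
f 38 34 37
f 38 40 34
f 36 40 35
f 39 37 35
f 35 40 39
f 39 38 37
f 40 38 39
f 42 41 45
f 42 45 43
f 43 45 46
f 43 46 44
f 45 41 47
f 45 47 46
f 46 47 48
f 46 48 44
f 47 41 49
f 47 49 48
f 48 49 50
f 48 50 44
f 49 41 51
f 49 51 50
f 50 51 52
f 50 52 44
f 51 41 53
f 51 53 52
f 52 53 54
f 52 54 44
f 53 41 55
f 53 55 54
f 54 55 56
f 54 56 44
f 55 41 57
f 55 57 56
f 56 57 58
f 56 58 44
f 57 41 42
f 57 42 58
f 58 42 43
f 58 43 44



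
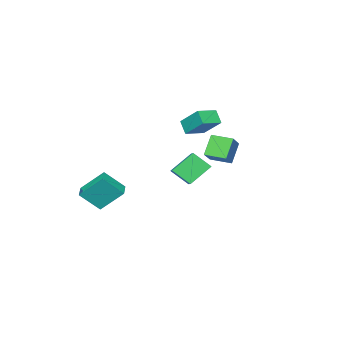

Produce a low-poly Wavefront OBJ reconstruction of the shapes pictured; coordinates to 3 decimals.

v 2.041 -3.155 -2.888
v 3.006 -4.062 -1.583
v 2.866 -2.454 -3.012
v 3.832 -3.362 -1.707
v 2.888 -4.418 -4.393
v 3.854 -5.326 -3.088
v 3.714 -3.718 -4.517
v 4.679 -4.625 -3.212
v -3.681 -2.135 1.509
v -3.649 -0.621 2.831
v -3.389 -1.426 0.692
v -3.358 0.087 2.014
v -2.242 -2.407 1.786
v -2.211 -0.894 3.108
v -1.951 -1.699 0.969
v -1.919 -0.185 2.291
v 3.815 2.41 0.728
v 2.523 2.896 1.898
v 3.345 3.443 -0.221
v 2.053 3.93 0.949
v 4.907 3.57 1.451
v 3.615 4.057 2.621
v 4.437 4.604 0.502
v 3.145 5.09 1.672
v -0.743 2.064 1.841
v 0.366 2.567 2.734
v -1.261 3.392 1.736
v -0.152 3.896 2.628
v 0.192 2.324 0.532
v 1.301 2.828 1.424
v -0.326 3.653 0.426
v 0.783 4.156 1.319
f 2 4 1
f 5 2 1
f 1 4 3
f 3 5 1
f 2 8 4
f 6 2 5
f 6 8 2
f 4 8 3
f 7 5 3
f 3 8 7
f 7 6 5
f 8 6 7
f 10 12 9
f 13 10 9
f 9 12 11
f 11 13 9
f 10 16 12
f 14 10 13
f 14 16 10
f 12 16 11
f 15 13 11
f 11 16 15
f 15 14 13
f 16 14 15
f 18 20 17
f 21 18 17
f 17 20 19
f 19 21 17
f 18 24 20
f 22 18 21
f 22 24 18
f 20 24 19
f 23 21 19
f 19 24 23
f 23 22 21
f 24 22 23
f 26 28 25
f 29 26 25
f 25 28 27
f 27 29 25
f 26 32 28
f 30 26 29
f 30 32 26
f 28 32 27
f 31 29 27
f 27 32 31
f 31 30 29
f 32 30 31



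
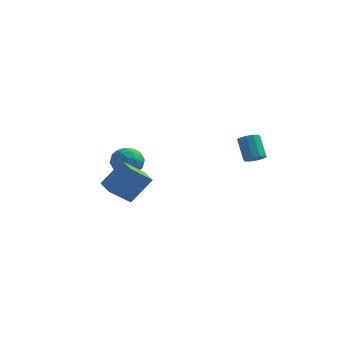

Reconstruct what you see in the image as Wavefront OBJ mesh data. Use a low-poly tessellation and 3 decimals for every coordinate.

v -1.098 -1.515 0.243
v -0.332 -0.937 1.395
v -1.751 -0.693 0.264
v -0.984 -0.115 1.417
v -0.356 -0.905 -0.557
v 0.411 -0.327 0.596
v -1.008 -0.083 -0.535
v -0.242 0.495 0.617
v -2.065 3.542 0.304
v -1.317 3.505 -0.003
v -2.243 2.275 0.023
v -1.495 2.238 -0.284
v -1.601 2.335 0.513
v -1.491 3.118 0.686
v -2.069 2.662 -0.666
v -1.959 3.445 -0.493
v -1.319 2.961 -0.603
v -1.03 2.759 0.126
v -2.53 3.021 -0.106
v -2.241 2.819 0.623
v -1.676 3.635 0.175
v -1.884 2.145 -0.155
v -1.947 2.202 0.313
v -1.507 2.181 0.133
v -1.778 3.407 0.58
v -1.338 3.386 0.4
v -1.505 2.698 0.703
v -2.222 2.394 -0.38
v -1.782 2.373 -0.56
v -2.053 3.599 -0.113
v -1.613 3.578 -0.293
v -2.055 3.082 -0.683
v -1.237 3.294 -0.358
v -1.341 2.549 -0.523
v -1.679 2.798 -0.748
v -1.614 3.258 -0.646
v -1.067 3.175 0.071
v -1.171 2.43 -0.095
v -1.234 2.487 0.374
v -1.169 2.947 0.476
v -1.068 2.855 -0.282
v -2.389 3.35 0.115
v -2.493 2.605 -0.051
v -2.391 2.833 -0.456
v -2.326 3.293 -0.354
v -2.219 3.231 0.543
v -2.323 2.486 0.378
v -1.946 2.522 0.666
v -1.881 2.982 0.768
v -2.492 2.925 0.302
v 4.098 2.379 1.158
v 4.538 2.606 1.225
v 4.082 3.209 2.17
v 3.642 2.981 2.102
v 4.369 2.78 1.033
v 3.913 3.382 1.978
v 4.097 2.8 0.888
v 3.641 3.403 1.833
v 3.825 2.659 0.847
v 3.369 3.262 1.792
v 3.657 2.412 0.924
v 3.201 3.014 1.869
v 3.658 2.151 1.09
v 3.202 2.754 2.035
v 3.827 1.978 1.282
v 3.371 2.58 2.227
v 4.099 1.957 1.427
v 3.643 2.56 2.372
v 4.371 2.098 1.468
v 3.915 2.701 2.413
v 4.539 2.346 1.391
v 4.083 2.948 2.336
f 2 4 1
f 5 2 1
f 1 4 3
f 3 5 1
f 2 8 4
f 6 2 5
f 6 8 2
f 4 8 3
f 7 5 3
f 3 8 7
f 7 6 5
f 8 6 7
f 9 46 25
f 46 20 49
f 25 49 14
f 46 49 25
f 9 25 21
f 25 14 26
f 21 26 10
f 25 26 21
f 9 21 30
f 21 10 31
f 30 31 16
f 21 31 30
f 9 30 42
f 30 16 45
f 42 45 19
f 30 45 42
f 9 42 46
f 42 19 50
f 46 50 20
f 42 50 46
f 10 26 37
f 26 14 40
f 37 40 18
f 26 40 37
f 14 49 27
f 49 20 48
f 27 48 13
f 49 48 27
f 20 50 47
f 50 19 43
f 47 43 11
f 50 43 47
f 19 45 44
f 45 16 32
f 44 32 15
f 45 32 44
f 16 31 36
f 31 10 33
f 36 33 17
f 31 33 36
f 12 38 24
f 38 18 39
f 24 39 13
f 38 39 24
f 12 24 22
f 24 13 23
f 22 23 11
f 24 23 22
f 12 22 29
f 22 11 28
f 29 28 15
f 22 28 29
f 12 29 34
f 29 15 35
f 34 35 17
f 29 35 34
f 12 34 38
f 34 17 41
f 38 41 18
f 34 41 38
f 13 39 27
f 39 18 40
f 27 40 14
f 39 40 27
f 11 23 47
f 23 13 48
f 47 48 20
f 23 48 47
f 15 28 44
f 28 11 43
f 44 43 19
f 28 43 44
f 17 35 36
f 35 15 32
f 36 32 16
f 35 32 36
f 18 41 37
f 41 17 33
f 37 33 10
f 41 33 37
f 52 51 55
f 52 55 53
f 53 55 56
f 53 56 54
f 55 51 57
f 55 57 56
f 56 57 58
f 56 58 54
f 57 51 59
f 57 59 58
f 58 59 60
f 58 60 54
f 59 51 61
f 59 61 60
f 60 61 62
f 60 62 54
f 61 51 63
f 61 63 62
f 62 63 64
f 62 64 54
f 63 51 65
f 63 65 64
f 64 65 66
f 64 66 54
f 65 51 67
f 65 67 66
f 66 67 68
f 66 68 54
f 67 51 69
f 67 69 68
f 68 69 70
f 68 70 54
f 69 51 71
f 69 71 70
f 70 71 72
f 70 72 54
f 71 51 52
f 71 52 72
f 72 52 53
f 72 53 54



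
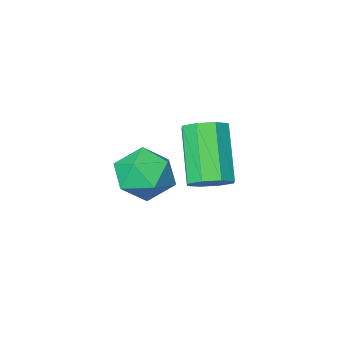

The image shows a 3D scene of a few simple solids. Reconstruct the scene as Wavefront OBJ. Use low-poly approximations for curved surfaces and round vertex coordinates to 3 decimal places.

v 0.939 -0.242 -0.356
v 1.557 -0.34 -0.223
v 1.08 -1.435 1.19
v 0.461 -1.338 1.056
v 1.372 0.047 0.015
v 0.895 -1.048 1.427
v 0.934 0.264 0.035
v 0.457 -0.831 1.447
v 0.498 0.185 -0.174
v 0.021 -0.911 1.239
v 0.32 -0.145 -0.49
v -0.157 -1.24 0.923
v 0.505 -0.532 -0.727
v 0.028 -1.627 0.685
v 0.943 -0.749 -0.747
v 0.466 -1.844 0.665
v 1.379 -0.669 -0.539
v 0.902 -1.765 0.874
v 2.651 0.98 0.831
v 3.406 1.258 1.112
v 3.034 -0.318 1.088
v 3.789 -0.04 1.369
v 3.082 0.12 1.817
v 2.846 0.922 1.658
v 3.594 0.018 0.542
v 3.358 0.82 0.383
v 3.989 0.663 0.933
v 3.672 0.726 1.721
v 2.768 0.214 0.479
v 2.451 0.277 1.267
f 2 1 5
f 2 5 3
f 3 5 6
f 3 6 4
f 5 1 7
f 5 7 6
f 6 7 8
f 6 8 4
f 7 1 9
f 7 9 8
f 8 9 10
f 8 10 4
f 9 1 11
f 9 11 10
f 10 11 12
f 10 12 4
f 11 1 13
f 11 13 12
f 12 13 14
f 12 14 4
f 13 1 15
f 13 15 14
f 14 15 16
f 14 16 4
f 15 1 17
f 15 17 16
f 16 17 18
f 16 18 4
f 17 1 2
f 17 2 18
f 18 2 3
f 18 3 4
f 19 30 24
f 19 24 20
f 19 20 26
f 19 26 29
f 19 29 30
f 20 24 28
f 24 30 23
f 30 29 21
f 29 26 25
f 26 20 27
f 22 28 23
f 22 23 21
f 22 21 25
f 22 25 27
f 22 27 28
f 23 28 24
f 21 23 30
f 25 21 29
f 27 25 26
f 28 27 20



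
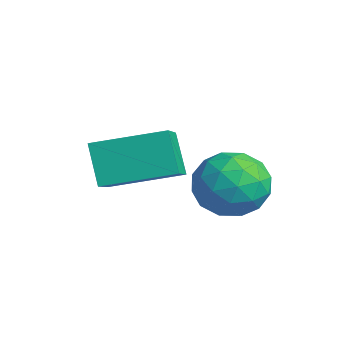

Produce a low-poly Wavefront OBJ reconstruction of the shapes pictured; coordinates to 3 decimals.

v 0.644 1.041 2.696
v 1.478 1.513 2.03
v 1.782 -0.413 3.09
v 2.616 0.059 2.424
v 2.317 0.566 3.432
v 1.614 1.465 3.188
v 1.646 -0.365 1.932
v 0.943 0.534 1.688
v 2.098 0.644 1.558
v 2.512 1.22 2.485
v 0.748 -0.12 2.635
v 1.162 0.456 3.562
v 0.961 1.405 2.328
v 2.299 -0.305 2.792
v 2.123 -0.007 3.384
v 2.613 0.271 2.993
v 1.041 1.377 3.009
v 1.531 1.654 2.618
v 2.024 1.097 3.442
v 1.729 -0.554 2.502
v 2.219 -0.277 2.111
v 0.647 0.829 2.127
v 1.137 1.107 1.736
v 1.236 0.003 1.678
v 1.816 1.172 1.659
v 2.485 0.317 1.891
v 1.915 0.068 1.602
v 1.501 0.596 1.458
v 2.059 1.51 2.204
v 2.728 0.655 2.436
v 2.552 0.953 3.028
v 2.139 1.481 2.885
v 2.423 0.999 1.927
v 0.532 0.445 2.684
v 1.201 -0.41 2.916
v 1.121 -0.381 2.235
v 0.708 0.147 2.092
v 0.775 0.783 3.229
v 1.444 -0.072 3.461
v 1.759 0.504 3.662
v 1.345 1.032 3.518
v 0.837 0.101 3.193
v -0.812 -2.041 1.8
v -1.588 -2.028 3.071
v 0.029 -0.068 2.293
v -0.748 -0.055 3.565
v 0.608 -2.865 2.675
v -0.169 -2.852 3.947
v 1.448 -0.892 3.169
v 0.672 -0.879 4.44
f 1 38 17
f 38 12 41
f 17 41 6
f 38 41 17
f 1 17 13
f 17 6 18
f 13 18 2
f 17 18 13
f 1 13 22
f 13 2 23
f 22 23 8
f 13 23 22
f 1 22 34
f 22 8 37
f 34 37 11
f 22 37 34
f 1 34 38
f 34 11 42
f 38 42 12
f 34 42 38
f 2 18 29
f 18 6 32
f 29 32 10
f 18 32 29
f 6 41 19
f 41 12 40
f 19 40 5
f 41 40 19
f 12 42 39
f 42 11 35
f 39 35 3
f 42 35 39
f 11 37 36
f 37 8 24
f 36 24 7
f 37 24 36
f 8 23 28
f 23 2 25
f 28 25 9
f 23 25 28
f 4 30 16
f 30 10 31
f 16 31 5
f 30 31 16
f 4 16 14
f 16 5 15
f 14 15 3
f 16 15 14
f 4 14 21
f 14 3 20
f 21 20 7
f 14 20 21
f 4 21 26
f 21 7 27
f 26 27 9
f 21 27 26
f 4 26 30
f 26 9 33
f 30 33 10
f 26 33 30
f 5 31 19
f 31 10 32
f 19 32 6
f 31 32 19
f 3 15 39
f 15 5 40
f 39 40 12
f 15 40 39
f 7 20 36
f 20 3 35
f 36 35 11
f 20 35 36
f 9 27 28
f 27 7 24
f 28 24 8
f 27 24 28
f 10 33 29
f 33 9 25
f 29 25 2
f 33 25 29
f 44 46 43
f 47 44 43
f 43 46 45
f 45 47 43
f 44 50 46
f 48 44 47
f 48 50 44
f 46 50 45
f 49 47 45
f 45 50 49
f 49 48 47
f 50 48 49



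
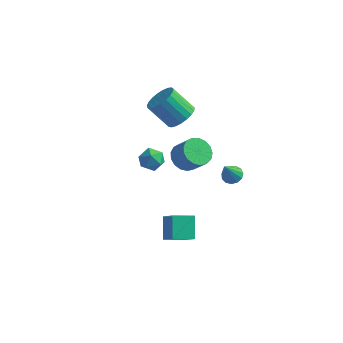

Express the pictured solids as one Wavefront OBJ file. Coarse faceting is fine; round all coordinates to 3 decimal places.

v -0.852 -3.738 -3.446
v -0.033 -4.478 -2.372
v -1.235 -2.845 -2.538
v -0.415 -3.585 -1.464
v 0.055 -3.095 -3.696
v 0.875 -3.835 -2.622
v -0.327 -2.202 -2.788
v 0.492 -2.942 -1.714
v 0.707 1.493 -2.246
v 1.024 1.894 -1.971
v 0.533 0.787 -1.014
v 0.714 1.996 -1.957
v 0.401 1.938 -2.034
v 0.186 1.739 -2.178
v 0.136 1.462 -2.344
v 0.268 1.194 -2.479
v 0.539 1.022 -2.539
v 0.863 0.999 -2.507
v 1.138 1.133 -2.391
v 1.276 1.381 -2.23
v 1.233 1.664 -2.073
v -2.737 3.019 0.033
v -2.209 3.513 0.553
v -3.336 3.394 1.807
v -3.863 2.901 1.287
v -2.419 3.77 0.389
v -3.545 3.652 1.644
v -2.683 3.898 0.164
v -3.809 3.78 1.418
v -2.957 3.874 -0.084
v -4.083 3.755 1.17
v -3.192 3.702 -0.312
v -4.319 3.583 0.943
v -3.349 3.412 -0.48
v -4.476 3.293 0.774
v -3.4 3.054 -0.56
v -4.527 2.936 0.695
v -3.337 2.69 -0.537
v -4.463 2.572 0.718
v -3.169 2.383 -0.415
v -4.295 2.265 0.839
v -2.927 2.186 -0.216
v -4.053 2.068 1.038
v -2.652 2.133 0.025
v -3.778 2.015 1.28
v -2.392 2.233 0.269
v -3.518 2.115 1.523
v -2.191 2.47 0.471
v -3.317 2.351 1.726
v -2.085 2.801 0.598
v -3.211 2.683 1.852
v -2.091 3.17 0.627
v -3.217 3.051 1.881
v -1.903 1.524 -1.764
v -1.318 2.037 -2.13
v -0.512 1.809 -1.162
v -1.097 1.296 -0.796
v -1.535 2.291 -1.89
v -0.729 2.063 -0.922
v -1.836 2.369 -1.621
v -1.03 2.142 -0.653
v -2.153 2.254 -1.384
v -1.347 2.026 -0.416
v -2.412 1.971 -1.235
v -1.606 1.744 -0.267
v -2.555 1.586 -1.207
v -1.749 1.358 -0.239
v -2.548 1.187 -1.306
v -1.742 0.959 -0.338
v -2.394 0.865 -1.511
v -1.588 0.637 -0.543
v -2.127 0.693 -1.773
v -1.321 0.466 -0.805
v -1.808 0.713 -2.033
v -1.003 0.485 -1.065
v -1.512 0.918 -2.232
v -0.706 0.69 -1.264
v -1.305 1.261 -2.324
v -0.499 1.034 -1.356
v -1.235 1.665 -2.287
v -0.429 1.438 -1.319
v -2.861 -0.426 -0.917
v -2.192 -0.426 -0.585
v -3.308 -1.094 -0.015
v -2.639 -1.094 0.317
v -3.036 -0.463 0.278
v -2.76 -0.05 -0.28
v -2.74 -1.47 -0.32
v -2.464 -1.057 -0.878
v -2.117 -1.071 -0.217
v -2.3 -0.449 0.153
v -3.2 -1.071 -0.753
v -3.383 -0.449 -0.383
f 2 4 1
f 5 2 1
f 1 4 3
f 3 5 1
f 2 8 4
f 6 2 5
f 6 8 2
f 4 8 3
f 7 5 3
f 3 8 7
f 7 6 5
f 8 6 7
f 10 9 12
f 10 12 11
f 12 9 13
f 12 13 11
f 13 9 14
f 13 14 11
f 14 9 15
f 14 15 11
f 15 9 16
f 15 16 11
f 16 9 17
f 16 17 11
f 17 9 18
f 17 18 11
f 18 9 19
f 18 19 11
f 19 9 20
f 19 20 11
f 20 9 21
f 20 21 11
f 21 9 10
f 21 10 11
f 23 22 26
f 23 26 24
f 24 26 27
f 24 27 25
f 26 22 28
f 26 28 27
f 27 28 29
f 27 29 25
f 28 22 30
f 28 30 29
f 29 30 31
f 29 31 25
f 30 22 32
f 30 32 31
f 31 32 33
f 31 33 25
f 32 22 34
f 32 34 33
f 33 34 35
f 33 35 25
f 34 22 36
f 34 36 35
f 35 36 37
f 35 37 25
f 36 22 38
f 36 38 37
f 37 38 39
f 37 39 25
f 38 22 40
f 38 40 39
f 39 40 41
f 39 41 25
f 40 22 42
f 40 42 41
f 41 42 43
f 41 43 25
f 42 22 44
f 42 44 43
f 43 44 45
f 43 45 25
f 44 22 46
f 44 46 45
f 45 46 47
f 45 47 25
f 46 22 48
f 46 48 47
f 47 48 49
f 47 49 25
f 48 22 50
f 48 50 49
f 49 50 51
f 49 51 25
f 50 22 52
f 50 52 51
f 51 52 53
f 51 53 25
f 52 22 23
f 52 23 53
f 53 23 24
f 53 24 25
f 55 54 58
f 55 58 56
f 56 58 59
f 56 59 57
f 58 54 60
f 58 60 59
f 59 60 61
f 59 61 57
f 60 54 62
f 60 62 61
f 61 62 63
f 61 63 57
f 62 54 64
f 62 64 63
f 63 64 65
f 63 65 57
f 64 54 66
f 64 66 65
f 65 66 67
f 65 67 57
f 66 54 68
f 66 68 67
f 67 68 69
f 67 69 57
f 68 54 70
f 68 70 69
f 69 70 71
f 69 71 57
f 70 54 72
f 70 72 71
f 71 72 73
f 71 73 57
f 72 54 74
f 72 74 73
f 73 74 75
f 73 75 57
f 74 54 76
f 74 76 75
f 75 76 77
f 75 77 57
f 76 54 78
f 76 78 77
f 77 78 79
f 77 79 57
f 78 54 80
f 78 80 79
f 79 80 81
f 79 81 57
f 80 54 55
f 80 55 81
f 81 55 56
f 81 56 57
f 82 93 87
f 82 87 83
f 82 83 89
f 82 89 92
f 82 92 93
f 83 87 91
f 87 93 86
f 93 92 84
f 92 89 88
f 89 83 90
f 85 91 86
f 85 86 84
f 85 84 88
f 85 88 90
f 85 90 91
f 86 91 87
f 84 86 93
f 88 84 92
f 90 88 89
f 91 90 83



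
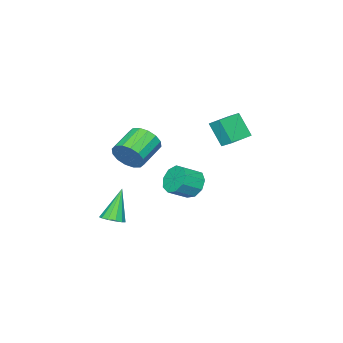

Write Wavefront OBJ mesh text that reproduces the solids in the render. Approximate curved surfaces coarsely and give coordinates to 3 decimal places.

v -2.62 0.419 -3.259
v -2.048 1.001 -3.746
v -0.988 0.543 -3.047
v -1.56 -0.039 -2.561
v -2.27 1.301 -3.214
v -1.209 0.843 -2.515
v -2.655 1.188 -2.703
v -1.594 0.73 -2.004
v -3.024 0.716 -2.452
v -1.963 0.258 -1.753
v -3.204 0.104 -2.579
v -2.144 -0.354 -1.881
v -3.111 -0.36 -3.025
v -2.051 -0.818 -2.326
v -2.788 -0.459 -3.58
v -1.728 -0.917 -2.881
v -2.387 -0.148 -3.985
v -1.327 -0.606 -3.286
v -2.095 0.429 -4.051
v -1.034 -0.029 -3.352
v -2.018 3.183 2.979
v -1.976 3.878 3.45
v -1.94 4.065 1.671
v -1.898 4.76 2.141
v -0.522 3.08 2.999
v -0.48 3.775 3.469
v -0.444 3.962 1.69
v -0.402 4.657 2.161
v 1.493 -1.731 -4.915
v 1.889 -1.181 -4.67
v 0.527 -1.869 -3.045
v 1.554 -1.018 -4.831
v 1.2 -1.082 -5.019
v 0.939 -1.351 -5.174
v 0.854 -1.741 -5.246
v 0.972 -2.128 -5.214
v 1.255 -2.389 -5.087
v 1.614 -2.441 -4.905
v 1.935 -2.267 -4.727
v 2.115 -1.924 -4.608
v 2.098 -1.519 -4.587
v 0.2 -1.72 -0.698
v 0.548 -2.281 0.067
v -1.091 -2.461 0.682
v -1.44 -1.9 -0.082
v 0.56 -1.789 0.243
v -1.079 -1.969 0.858
v 0.476 -1.279 0.168
v -1.163 -1.459 0.783
v 0.317 -0.886 -0.139
v -1.322 -1.067 0.476
v 0.127 -0.717 -0.596
v -1.512 -0.898 0.019
v -0.043 -0.817 -1.08
v -1.682 -0.998 -0.465
v -0.149 -1.159 -1.462
v -1.788 -1.339 -0.847
v -0.161 -1.651 -1.638
v -1.8 -1.831 -1.023
v -0.077 -2.161 -1.563
v -1.716 -2.341 -0.948
v 0.082 -2.553 -1.256
v -1.557 -2.734 -0.641
v 0.272 -2.722 -0.799
v -1.367 -2.903 -0.184
v 0.442 -2.622 -0.315
v -1.197 -2.803 0.3
f 2 1 5
f 2 5 3
f 3 5 6
f 3 6 4
f 5 1 7
f 5 7 6
f 6 7 8
f 6 8 4
f 7 1 9
f 7 9 8
f 8 9 10
f 8 10 4
f 9 1 11
f 9 11 10
f 10 11 12
f 10 12 4
f 11 1 13
f 11 13 12
f 12 13 14
f 12 14 4
f 13 1 15
f 13 15 14
f 14 15 16
f 14 16 4
f 15 1 17
f 15 17 16
f 16 17 18
f 16 18 4
f 17 1 19
f 17 19 18
f 18 19 20
f 18 20 4
f 19 1 2
f 19 2 20
f 20 2 3
f 20 3 4
f 22 24 21
f 25 22 21
f 21 24 23
f 23 25 21
f 22 28 24
f 26 22 25
f 26 28 22
f 24 28 23
f 27 25 23
f 23 28 27
f 27 26 25
f 28 26 27
f 30 29 32
f 30 32 31
f 32 29 33
f 32 33 31
f 33 29 34
f 33 34 31
f 34 29 35
f 34 35 31
f 35 29 36
f 35 36 31
f 36 29 37
f 36 37 31
f 37 29 38
f 37 38 31
f 38 29 39
f 38 39 31
f 39 29 40
f 39 40 31
f 40 29 41
f 40 41 31
f 41 29 30
f 41 30 31
f 43 42 46
f 43 46 44
f 44 46 47
f 44 47 45
f 46 42 48
f 46 48 47
f 47 48 49
f 47 49 45
f 48 42 50
f 48 50 49
f 49 50 51
f 49 51 45
f 50 42 52
f 50 52 51
f 51 52 53
f 51 53 45
f 52 42 54
f 52 54 53
f 53 54 55
f 53 55 45
f 54 42 56
f 54 56 55
f 55 56 57
f 55 57 45
f 56 42 58
f 56 58 57
f 57 58 59
f 57 59 45
f 58 42 60
f 58 60 59
f 59 60 61
f 59 61 45
f 60 42 62
f 60 62 61
f 61 62 63
f 61 63 45
f 62 42 64
f 62 64 63
f 63 64 65
f 63 65 45
f 64 42 66
f 64 66 65
f 65 66 67
f 65 67 45
f 66 42 43
f 66 43 67
f 67 43 44
f 67 44 45



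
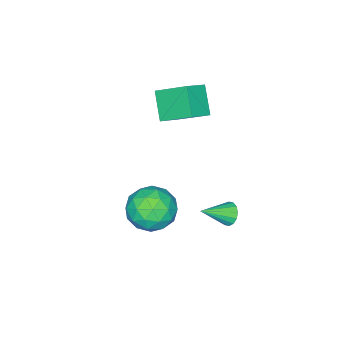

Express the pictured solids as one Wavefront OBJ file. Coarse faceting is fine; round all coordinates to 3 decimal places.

v 2.046 0.651 0.519
v 3.273 0.573 0.528
v 1.967 -0.393 2.212
v 3.194 -0.471 2.221
v 2.646 0.612 2.417
v 2.695 1.258 1.37
v 2.545 -1.078 1.37
v 2.594 -0.432 0.323
v 3.582 -0.496 1.053
v 3.644 0.549 1.7
v 1.596 -0.369 1.04
v 1.658 0.676 1.687
v 2.666 0.704 0.375
v 2.574 -0.524 2.365
v 2.251 0.113 2.48
v 2.973 0.067 2.485
v 2.326 1.106 0.87
v 3.048 1.06 0.875
v 2.679 1.083 1.985
v 2.192 -0.88 1.865
v 2.914 -0.926 1.87
v 2.267 0.113 0.255
v 2.989 0.067 0.26
v 2.561 -0.903 0.755
v 3.569 0.029 0.689
v 3.523 -0.584 1.684
v 3.141 -0.941 1.184
v 3.17 -0.561 0.569
v 3.606 0.643 1.069
v 3.56 0.03 2.064
v 3.237 0.667 2.179
v 3.266 1.046 1.564
v 3.788 0.015 1.378
v 1.68 0.15 0.676
v 1.634 -0.463 1.671
v 1.974 -0.866 1.176
v 2.003 -0.487 0.561
v 1.717 0.764 1.056
v 1.671 0.151 2.051
v 2.07 0.741 2.171
v 2.099 1.121 1.556
v 1.452 0.165 1.362
v -2.213 -3.554 4.098
v -2.53 -1.964 5.107
v -3.349 -3.392 3.486
v -3.666 -1.802 4.496
v -1.454 -2.658 2.924
v -1.771 -1.068 3.934
v -2.59 -2.496 2.313
v -2.907 -0.906 3.322
v -0.68 1.877 -0.605
v -0.476 1.623 -1.156
v 0.54 1.183 0.165
v -0.323 1.916 -1.134
v -0.266 2.199 -0.971
v -0.319 2.395 -0.709
v -0.469 2.452 -0.42
v -0.676 2.355 -0.18
v -0.884 2.13 -0.053
v -1.037 1.837 -0.075
v -1.094 1.554 -0.238
v -1.04 1.358 -0.5
v -0.89 1.301 -0.79
v -0.684 1.398 -1.03
f 1 38 17
f 38 12 41
f 17 41 6
f 38 41 17
f 1 17 13
f 17 6 18
f 13 18 2
f 17 18 13
f 1 13 22
f 13 2 23
f 22 23 8
f 13 23 22
f 1 22 34
f 22 8 37
f 34 37 11
f 22 37 34
f 1 34 38
f 34 11 42
f 38 42 12
f 34 42 38
f 2 18 29
f 18 6 32
f 29 32 10
f 18 32 29
f 6 41 19
f 41 12 40
f 19 40 5
f 41 40 19
f 12 42 39
f 42 11 35
f 39 35 3
f 42 35 39
f 11 37 36
f 37 8 24
f 36 24 7
f 37 24 36
f 8 23 28
f 23 2 25
f 28 25 9
f 23 25 28
f 4 30 16
f 30 10 31
f 16 31 5
f 30 31 16
f 4 16 14
f 16 5 15
f 14 15 3
f 16 15 14
f 4 14 21
f 14 3 20
f 21 20 7
f 14 20 21
f 4 21 26
f 21 7 27
f 26 27 9
f 21 27 26
f 4 26 30
f 26 9 33
f 30 33 10
f 26 33 30
f 5 31 19
f 31 10 32
f 19 32 6
f 31 32 19
f 3 15 39
f 15 5 40
f 39 40 12
f 15 40 39
f 7 20 36
f 20 3 35
f 36 35 11
f 20 35 36
f 9 27 28
f 27 7 24
f 28 24 8
f 27 24 28
f 10 33 29
f 33 9 25
f 29 25 2
f 33 25 29
f 44 46 43
f 47 44 43
f 43 46 45
f 45 47 43
f 44 50 46
f 48 44 47
f 48 50 44
f 46 50 45
f 49 47 45
f 45 50 49
f 49 48 47
f 50 48 49
f 52 51 54
f 52 54 53
f 54 51 55
f 54 55 53
f 55 51 56
f 55 56 53
f 56 51 57
f 56 57 53
f 57 51 58
f 57 58 53
f 58 51 59
f 58 59 53
f 59 51 60
f 59 60 53
f 60 51 61
f 60 61 53
f 61 51 62
f 61 62 53
f 62 51 63
f 62 63 53
f 63 51 64
f 63 64 53
f 64 51 52
f 64 52 53



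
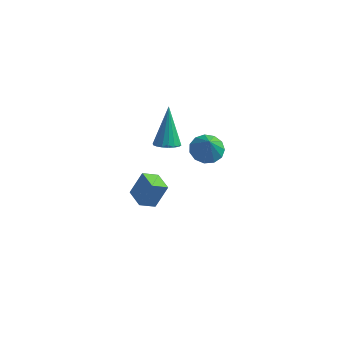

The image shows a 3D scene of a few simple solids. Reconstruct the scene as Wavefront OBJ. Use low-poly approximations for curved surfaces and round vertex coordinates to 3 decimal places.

v -0.011 -0.763 0.343
v 0.432 -1.081 0.593
v -0.249 0.203 1.997
v 0.561 -0.872 0.489
v 0.576 -0.641 0.356
v 0.475 -0.434 0.22
v 0.278 -0.292 0.109
v 0.023 -0.244 0.045
v -0.238 -0.299 0.039
v -0.455 -0.445 0.094
v -0.583 -0.655 0.198
v -0.598 -0.886 0.331
v -0.497 -1.093 0.466
v -0.3 -1.234 0.577
v -0.045 -1.283 0.642
v 0.216 -1.228 0.648
v -0.489 -0.937 -4.097
v -1.046 -1.428 -3.661
v -1.178 -0.2 -4.146
v -1.734 -0.69 -3.711
v -0.066 -0.47 -3.029
v -0.622 -0.96 -2.594
v -0.754 0.268 -3.079
v -1.311 -0.223 -2.643
v 2.095 -1.98 1.881
v 2.776 -2.121 1.659
v 2.325 -2.4 2.859
v 2.783 -1.743 1.82
v 2.571 -1.44 2
v 2.208 -1.308 2.142
v 1.809 -1.389 2.201
v 1.501 -1.658 2.158
v 1.381 -2.03 2.027
v 1.488 -2.385 1.85
v 1.787 -2.611 1.682
v 2.184 -2.638 1.577
v 2.553 -2.455 1.569
f 2 1 4
f 2 4 3
f 4 1 5
f 4 5 3
f 5 1 6
f 5 6 3
f 6 1 7
f 6 7 3
f 7 1 8
f 7 8 3
f 8 1 9
f 8 9 3
f 9 1 10
f 9 10 3
f 10 1 11
f 10 11 3
f 11 1 12
f 11 12 3
f 12 1 13
f 12 13 3
f 13 1 14
f 13 14 3
f 14 1 15
f 14 15 3
f 15 1 16
f 15 16 3
f 16 1 2
f 16 2 3
f 18 20 17
f 21 18 17
f 17 20 19
f 19 21 17
f 18 24 20
f 22 18 21
f 22 24 18
f 20 24 19
f 23 21 19
f 19 24 23
f 23 22 21
f 24 22 23
f 26 25 28
f 26 28 27
f 28 25 29
f 28 29 27
f 29 25 30
f 29 30 27
f 30 25 31
f 30 31 27
f 31 25 32
f 31 32 27
f 32 25 33
f 32 33 27
f 33 25 34
f 33 34 27
f 34 25 35
f 34 35 27
f 35 25 36
f 35 36 27
f 36 25 37
f 36 37 27
f 37 25 26
f 37 26 27



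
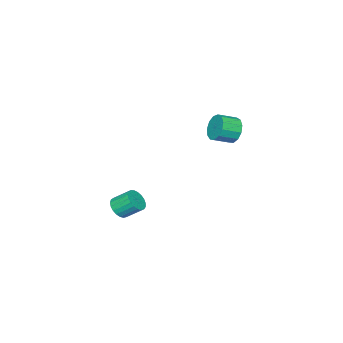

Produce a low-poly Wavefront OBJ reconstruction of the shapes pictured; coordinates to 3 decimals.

v 0.118 -3.688 -3.968
v 0.522 -3.913 -3.498
v 0.167 -3.097 -2.801
v -0.238 -2.872 -3.272
v 0.682 -3.732 -3.629
v 0.326 -2.916 -2.932
v 0.744 -3.543 -3.818
v 0.388 -2.728 -3.121
v 0.698 -3.38 -4.033
v 0.342 -2.564 -3.337
v 0.551 -3.269 -4.237
v 0.196 -2.453 -3.541
v 0.33 -3.231 -4.395
v -0.026 -2.415 -3.698
v 0.071 -3.272 -4.479
v -0.284 -2.456 -3.782
v -0.179 -3.385 -4.474
v -0.534 -2.569 -3.778
v -0.378 -3.55 -4.382
v -0.733 -2.734 -3.686
v -0.491 -3.739 -4.219
v -0.846 -2.923 -3.522
v -0.499 -3.919 -4.012
v -0.854 -3.104 -3.315
v -0.4 -4.059 -3.797
v -0.756 -3.244 -3.101
v -0.212 -4.135 -3.613
v -0.568 -3.32 -2.916
v 0.033 -4.134 -3.489
v -0.322 -3.318 -2.793
v 0.293 -4.055 -3.449
v -0.063 -3.24 -2.752
v -1.89 1.667 2.365
v -1.448 1.98 1.831
v -0.649 1.486 2.201
v -1.09 1.173 2.735
v -1.439 2.246 2.166
v -0.64 1.752 2.537
v -1.573 2.329 2.564
v -0.774 1.834 2.935
v -1.807 2.201 2.899
v -1.008 1.707 3.27
v -2.068 1.904 3.065
v -1.269 1.41 3.435
v -2.272 1.531 3.008
v -1.472 1.037 3.378
v -2.354 1.202 2.746
v -1.555 0.708 3.117
v -2.289 1.021 2.364
v -1.49 0.526 2.735
v -2.097 1.044 1.982
v -1.298 0.55 2.353
v -1.839 1.265 1.721
v -1.04 0.771 2.092
v -1.598 1.614 1.665
v -0.798 1.12 2.036
f 2 1 5
f 2 5 3
f 3 5 6
f 3 6 4
f 5 1 7
f 5 7 6
f 6 7 8
f 6 8 4
f 7 1 9
f 7 9 8
f 8 9 10
f 8 10 4
f 9 1 11
f 9 11 10
f 10 11 12
f 10 12 4
f 11 1 13
f 11 13 12
f 12 13 14
f 12 14 4
f 13 1 15
f 13 15 14
f 14 15 16
f 14 16 4
f 15 1 17
f 15 17 16
f 16 17 18
f 16 18 4
f 17 1 19
f 17 19 18
f 18 19 20
f 18 20 4
f 19 1 21
f 19 21 20
f 20 21 22
f 20 22 4
f 21 1 23
f 21 23 22
f 22 23 24
f 22 24 4
f 23 1 25
f 23 25 24
f 24 25 26
f 24 26 4
f 25 1 27
f 25 27 26
f 26 27 28
f 26 28 4
f 27 1 29
f 27 29 28
f 28 29 30
f 28 30 4
f 29 1 31
f 29 31 30
f 30 31 32
f 30 32 4
f 31 1 2
f 31 2 32
f 32 2 3
f 32 3 4
f 34 33 37
f 34 37 35
f 35 37 38
f 35 38 36
f 37 33 39
f 37 39 38
f 38 39 40
f 38 40 36
f 39 33 41
f 39 41 40
f 40 41 42
f 40 42 36
f 41 33 43
f 41 43 42
f 42 43 44
f 42 44 36
f 43 33 45
f 43 45 44
f 44 45 46
f 44 46 36
f 45 33 47
f 45 47 46
f 46 47 48
f 46 48 36
f 47 33 49
f 47 49 48
f 48 49 50
f 48 50 36
f 49 33 51
f 49 51 50
f 50 51 52
f 50 52 36
f 51 33 53
f 51 53 52
f 52 53 54
f 52 54 36
f 53 33 55
f 53 55 54
f 54 55 56
f 54 56 36
f 55 33 34
f 55 34 56
f 56 34 35
f 56 35 36

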